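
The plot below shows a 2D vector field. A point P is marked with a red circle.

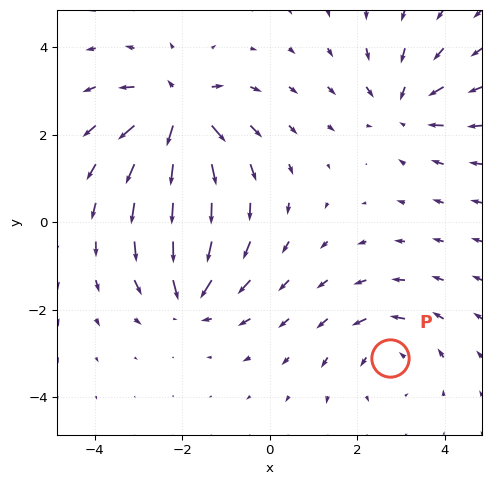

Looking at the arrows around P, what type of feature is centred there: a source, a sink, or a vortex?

vortex

At P (2.7, -3.1) the arrows circulate counterclockwise. Divergence ≈0, curl about +3 — near-zero divergence with nonzero curl is a vortex.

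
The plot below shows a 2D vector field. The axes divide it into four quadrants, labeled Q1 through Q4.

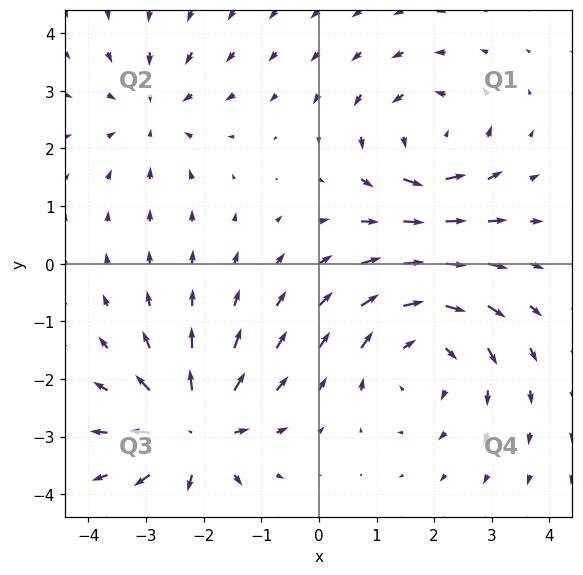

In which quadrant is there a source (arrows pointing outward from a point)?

Q3

The source sits at approximately (-2.1, -2.9), which lies in quadrant Q3. The divergence there is about +5, positive as expected for a source.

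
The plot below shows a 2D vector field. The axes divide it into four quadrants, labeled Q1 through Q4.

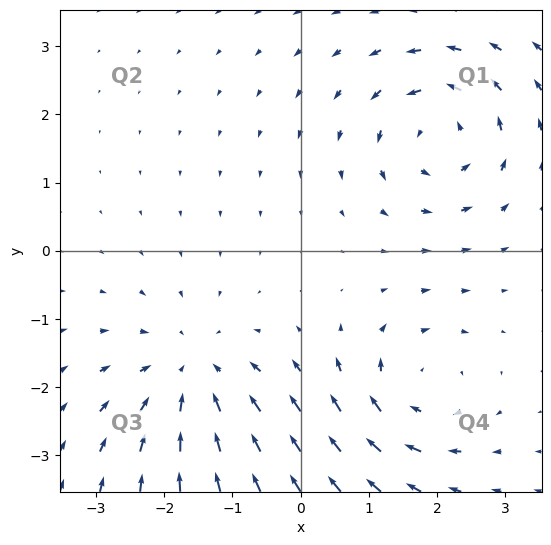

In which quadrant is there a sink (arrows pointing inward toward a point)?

The sink sits at approximately (-1.6, -1.8), which lies in quadrant Q3. The divergence there is about -4, negative as expected for a sink.

Q3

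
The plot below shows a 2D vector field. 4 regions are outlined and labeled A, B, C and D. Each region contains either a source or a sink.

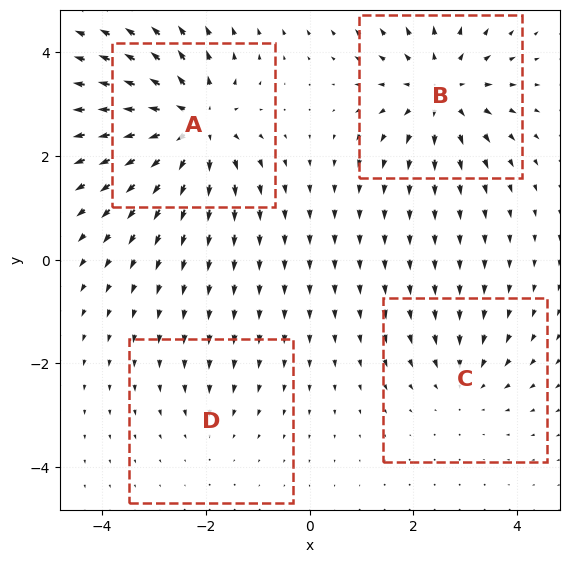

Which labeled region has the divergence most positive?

A

Divergence at each region's feature centre — A: about +6, B: about +5, C: about -3, D: about -2. Region A is most positive.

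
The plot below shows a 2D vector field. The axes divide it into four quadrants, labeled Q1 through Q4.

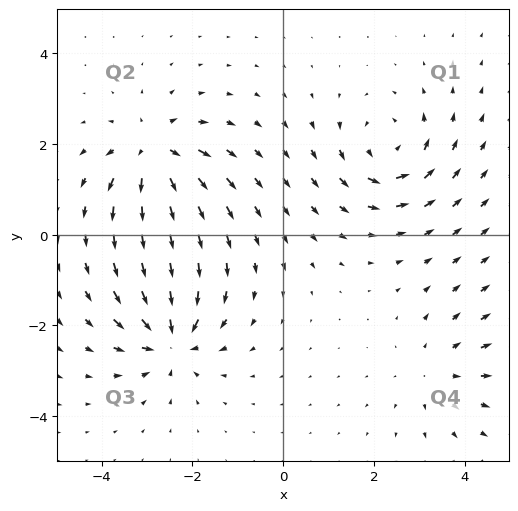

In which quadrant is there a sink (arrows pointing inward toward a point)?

The sink sits at approximately (-2.5, -2.3), which lies in quadrant Q3. The divergence there is about -6, negative as expected for a sink.

Q3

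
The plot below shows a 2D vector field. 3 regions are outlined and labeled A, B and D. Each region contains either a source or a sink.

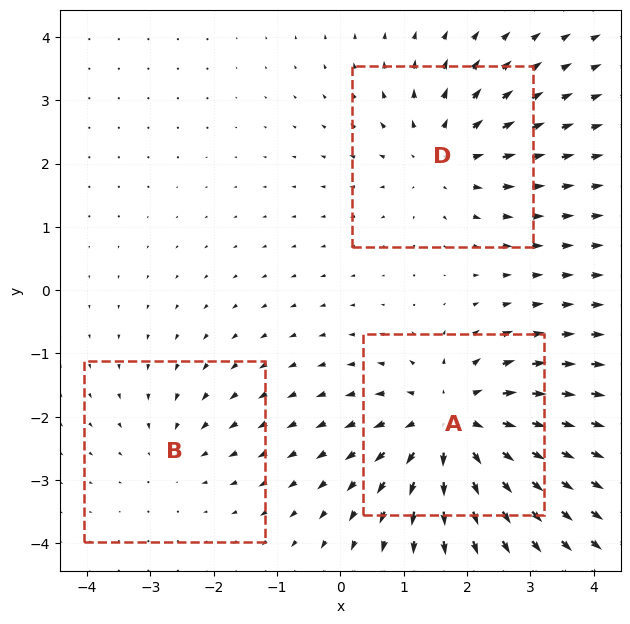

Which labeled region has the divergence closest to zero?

Divergence at each region's feature centre — A: about +5, B: about -2, D: about +3. Region B is closest to zero.

B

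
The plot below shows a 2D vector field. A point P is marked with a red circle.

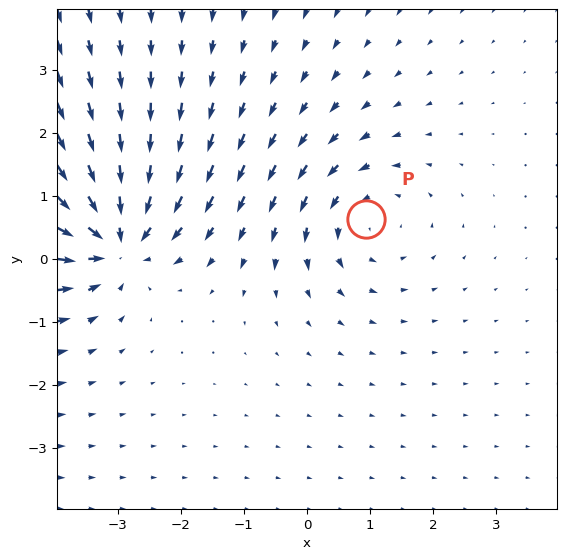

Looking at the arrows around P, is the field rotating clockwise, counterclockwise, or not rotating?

Near P at (0.9, 0.6) the arrows circulate counterclockwise. The curl (z-component) there is about +3; positive curl means counterclockwise rotation.

counterclockwise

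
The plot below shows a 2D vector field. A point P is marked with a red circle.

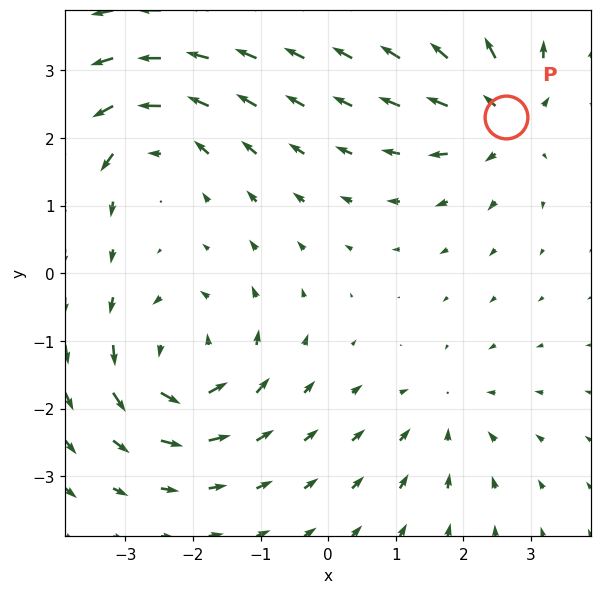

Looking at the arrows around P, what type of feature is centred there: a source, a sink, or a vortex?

At P (2.6, 2.3) the arrows spread outward. Divergence about +5, curl ≈0 — positive divergence with near-zero curl is a source.

source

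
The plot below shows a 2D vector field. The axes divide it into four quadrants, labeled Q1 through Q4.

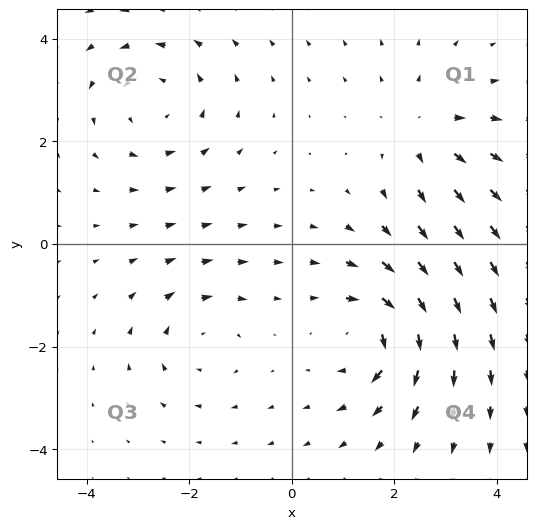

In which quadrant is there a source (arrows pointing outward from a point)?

The source sits at approximately (2.6, 2.2), which lies in quadrant Q1. The divergence there is about +3, positive as expected for a source.

Q1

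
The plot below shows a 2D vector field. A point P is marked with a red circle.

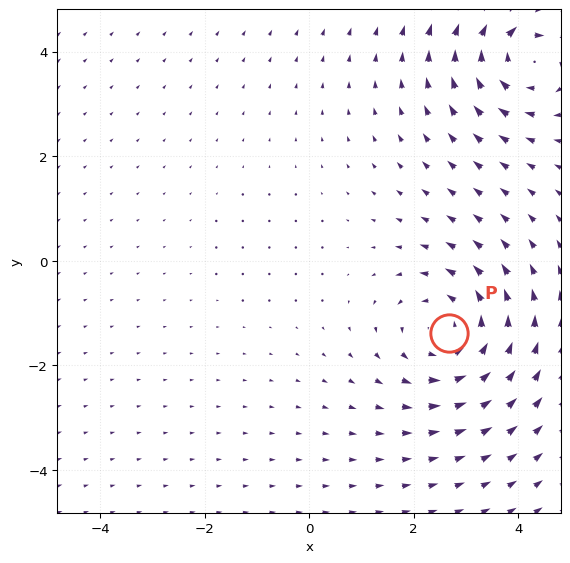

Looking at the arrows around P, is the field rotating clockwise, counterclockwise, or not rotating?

Near P at (2.7, -1.4) the arrows circulate counterclockwise. The curl (z-component) there is about +3; positive curl means counterclockwise rotation.

counterclockwise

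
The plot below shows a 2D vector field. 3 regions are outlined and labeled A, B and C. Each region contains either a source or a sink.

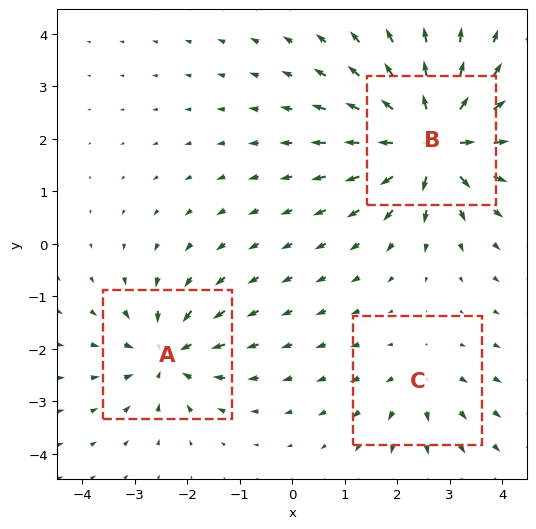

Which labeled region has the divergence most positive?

B

Divergence at each region's feature centre — A: about -4, B: about +7, C: about +2. Region B is most positive.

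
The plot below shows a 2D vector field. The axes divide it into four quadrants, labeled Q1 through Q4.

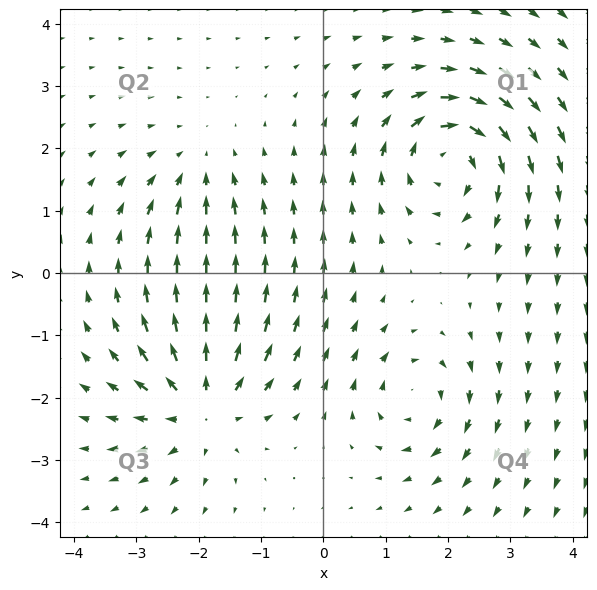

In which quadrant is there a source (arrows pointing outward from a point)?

Q3

The source sits at approximately (-1.9, -2.1), which lies in quadrant Q3. The divergence there is about +5, positive as expected for a source.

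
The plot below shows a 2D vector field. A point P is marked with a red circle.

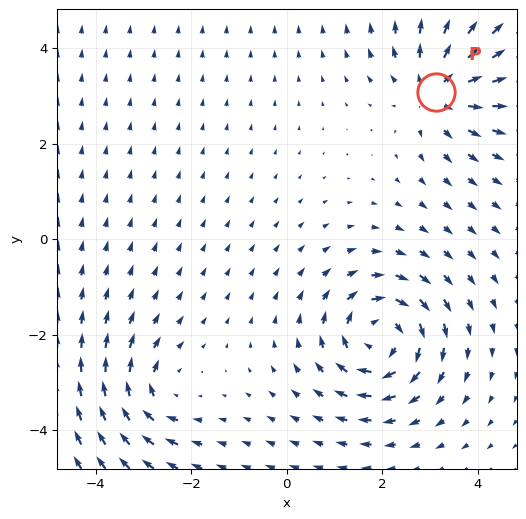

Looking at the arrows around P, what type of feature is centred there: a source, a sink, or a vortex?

At P (3.1, 3.1) the arrows spread outward. Divergence about +4, curl ≈0 — positive divergence with near-zero curl is a source.

source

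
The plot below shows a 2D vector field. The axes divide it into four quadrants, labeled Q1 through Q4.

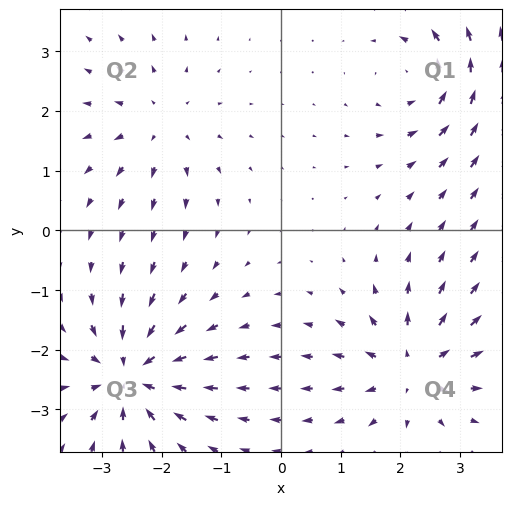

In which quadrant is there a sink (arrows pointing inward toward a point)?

The sink sits at approximately (-2.5, -2.4), which lies in quadrant Q3. The divergence there is about -6, negative as expected for a sink.

Q3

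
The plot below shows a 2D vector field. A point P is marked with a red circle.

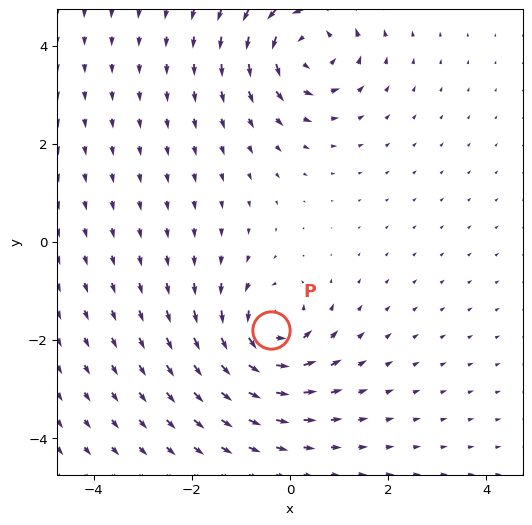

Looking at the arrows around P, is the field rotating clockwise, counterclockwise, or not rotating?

Near P at (-0.4, -1.8) the arrows circulate counterclockwise. The curl (z-component) there is about +4; positive curl means counterclockwise rotation.

counterclockwise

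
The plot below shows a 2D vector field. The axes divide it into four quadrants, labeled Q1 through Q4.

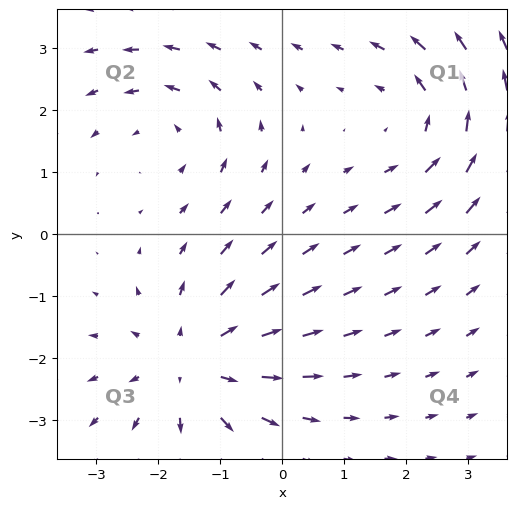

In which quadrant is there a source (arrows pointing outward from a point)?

The source sits at approximately (-1.4, -2.1), which lies in quadrant Q3. The divergence there is about +3, positive as expected for a source.

Q3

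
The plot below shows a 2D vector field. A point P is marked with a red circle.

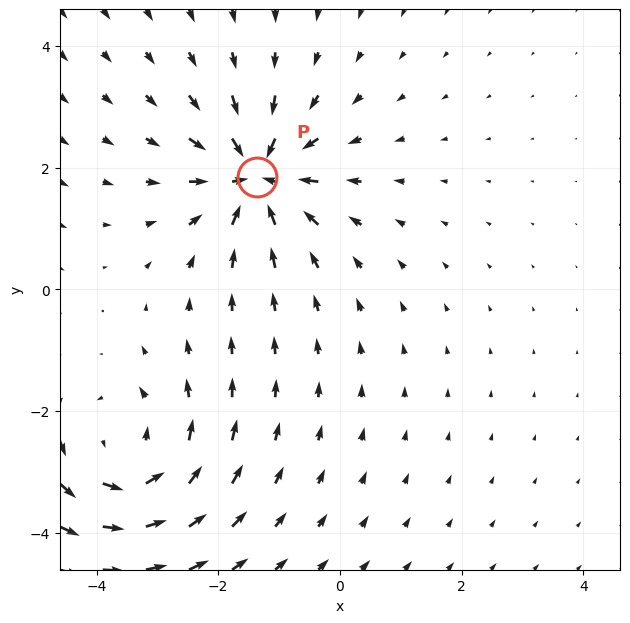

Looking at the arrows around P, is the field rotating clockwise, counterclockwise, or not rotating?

Near P at (-1.4, 1.9) the arrows show no circulation. The curl there is ≈0.

not rotating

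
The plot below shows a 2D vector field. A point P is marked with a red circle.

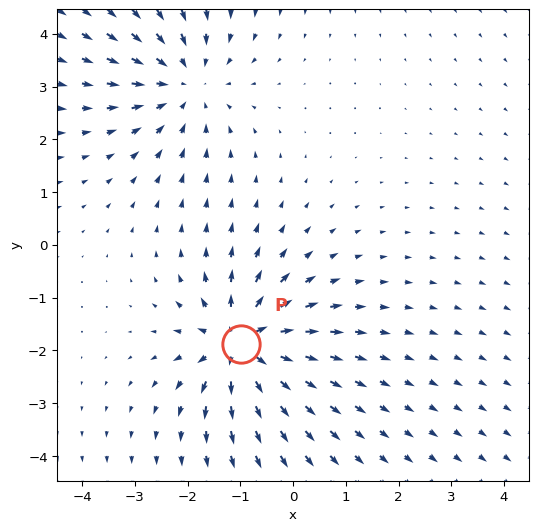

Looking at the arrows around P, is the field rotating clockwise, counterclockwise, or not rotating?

not rotating

Near P at (-1.0, -1.9) the arrows show no circulation. The curl there is ≈0.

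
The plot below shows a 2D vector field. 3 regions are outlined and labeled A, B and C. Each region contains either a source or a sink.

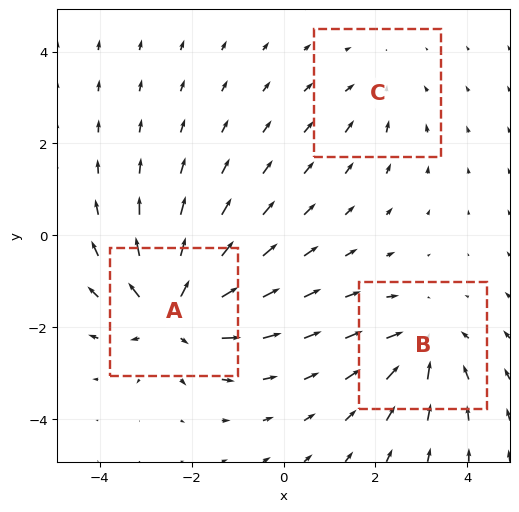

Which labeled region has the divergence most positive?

Divergence at each region's feature centre — A: about +5, B: about -3, C: about -2. Region A is most positive.

A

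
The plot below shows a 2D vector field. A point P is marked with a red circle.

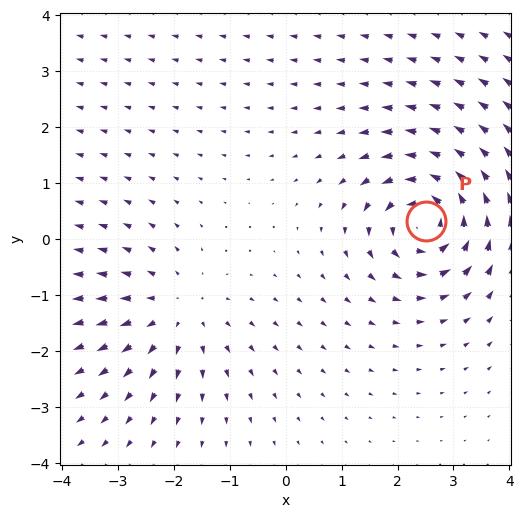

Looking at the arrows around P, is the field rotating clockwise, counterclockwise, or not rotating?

counterclockwise

Near P at (2.5, 0.3) the arrows circulate counterclockwise. The curl (z-component) there is about +5; positive curl means counterclockwise rotation.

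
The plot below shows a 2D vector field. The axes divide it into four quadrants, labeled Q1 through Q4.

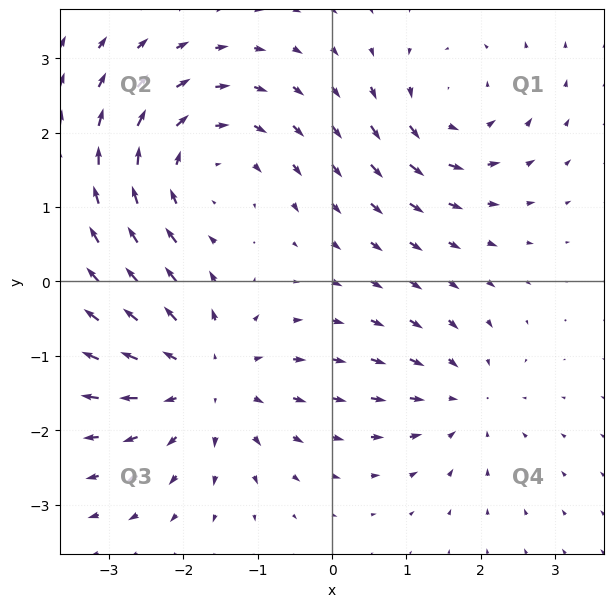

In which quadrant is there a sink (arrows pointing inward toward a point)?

The sink sits at approximately (1.8, -1.6), which lies in quadrant Q4. The divergence there is about -3, negative as expected for a sink.

Q4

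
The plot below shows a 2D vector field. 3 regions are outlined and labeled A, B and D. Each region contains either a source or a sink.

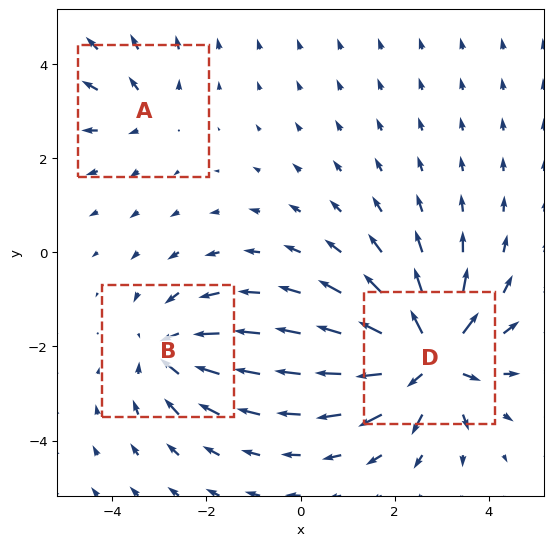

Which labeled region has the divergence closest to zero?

Divergence at each region's feature centre — A: about +2, B: about -4, D: about +6. Region A is closest to zero.

A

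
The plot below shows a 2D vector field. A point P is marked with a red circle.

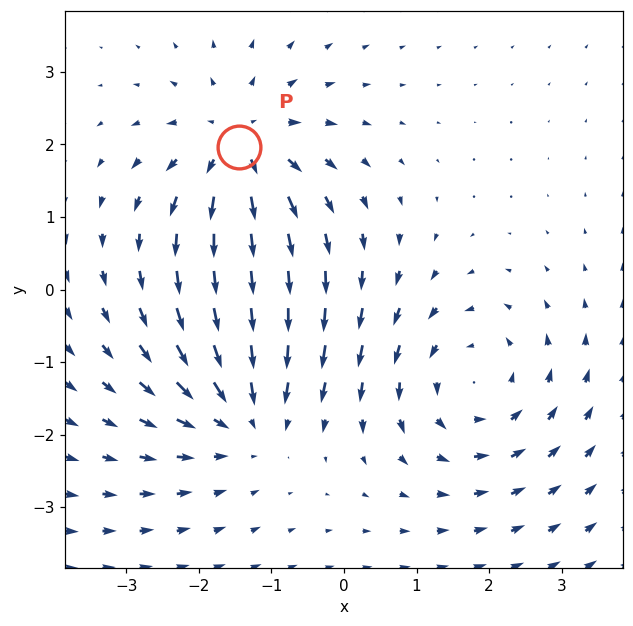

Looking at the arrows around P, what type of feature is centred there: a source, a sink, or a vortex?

At P (-1.4, 2.0) the arrows spread outward. Divergence about +5, curl ≈0 — positive divergence with near-zero curl is a source.

source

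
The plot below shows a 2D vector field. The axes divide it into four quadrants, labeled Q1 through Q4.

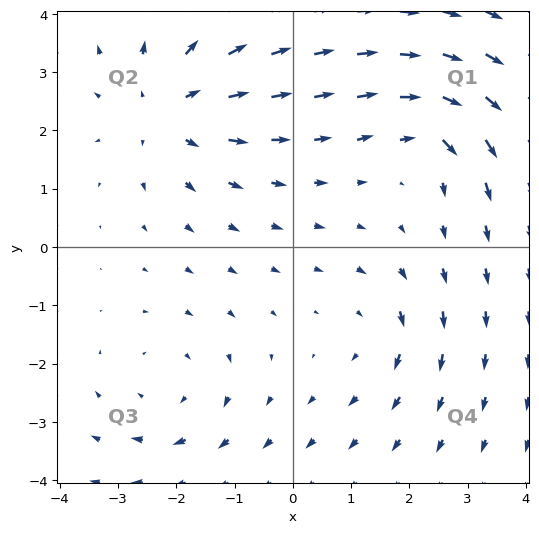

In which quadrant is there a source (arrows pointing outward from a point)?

Q2

The source sits at approximately (-2.1, 2.4), which lies in quadrant Q2. The divergence there is about +4, positive as expected for a source.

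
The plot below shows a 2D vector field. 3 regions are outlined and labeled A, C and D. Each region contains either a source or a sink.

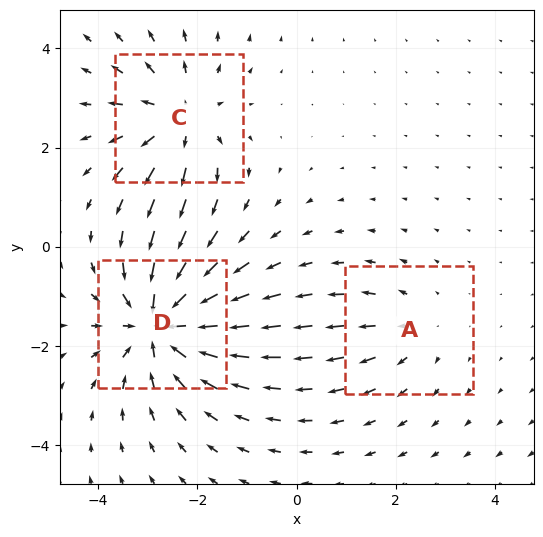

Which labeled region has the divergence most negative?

D

Divergence at each region's feature centre — A: about +2, C: about +3, D: about -5. Region D is most negative.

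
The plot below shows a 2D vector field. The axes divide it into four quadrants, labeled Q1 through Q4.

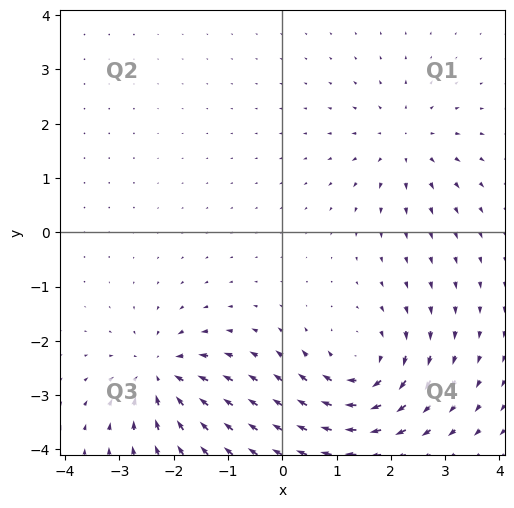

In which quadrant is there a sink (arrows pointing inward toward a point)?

The sink sits at approximately (-2.2, -2.6), which lies in quadrant Q3. The divergence there is about -4, negative as expected for a sink.

Q3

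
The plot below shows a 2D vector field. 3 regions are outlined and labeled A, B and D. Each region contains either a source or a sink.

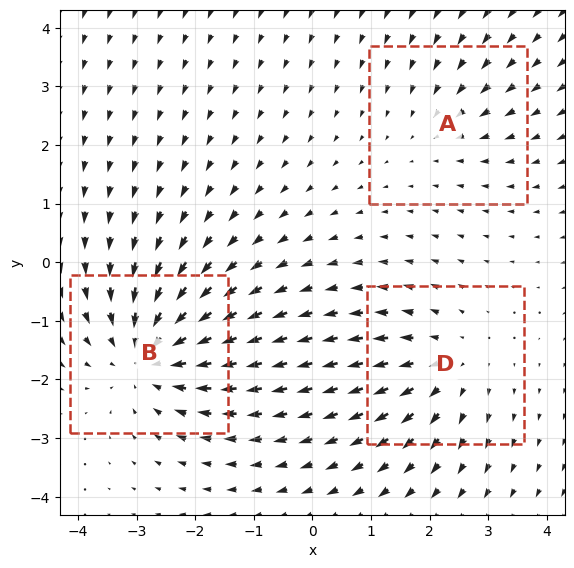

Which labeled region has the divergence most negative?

B

Divergence at each region's feature centre — A: about -2, B: about -4, D: about +3. Region B is most negative.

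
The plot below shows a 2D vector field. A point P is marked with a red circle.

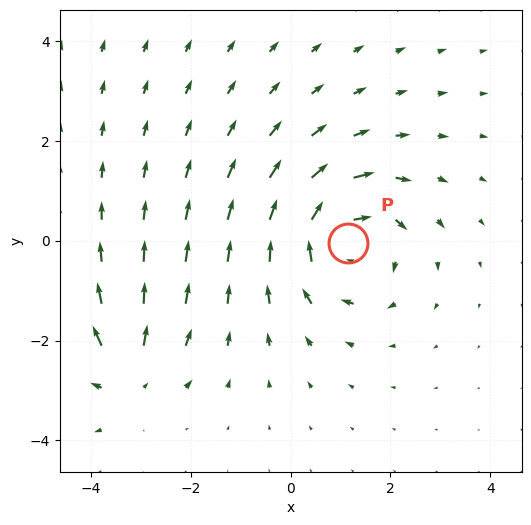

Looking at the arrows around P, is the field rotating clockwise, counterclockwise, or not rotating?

Near P at (1.1, -0.1) the arrows circulate clockwise. The curl (z-component) there is about -4; negative curl means clockwise rotation.

clockwise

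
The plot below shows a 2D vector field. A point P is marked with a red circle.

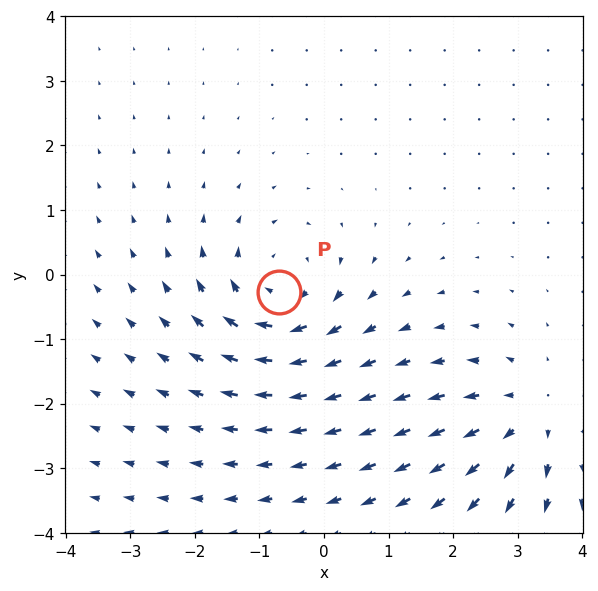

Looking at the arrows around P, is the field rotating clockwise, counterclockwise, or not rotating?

Near P at (-0.7, -0.3) the arrows circulate clockwise. The curl (z-component) there is about -5; negative curl means clockwise rotation.

clockwise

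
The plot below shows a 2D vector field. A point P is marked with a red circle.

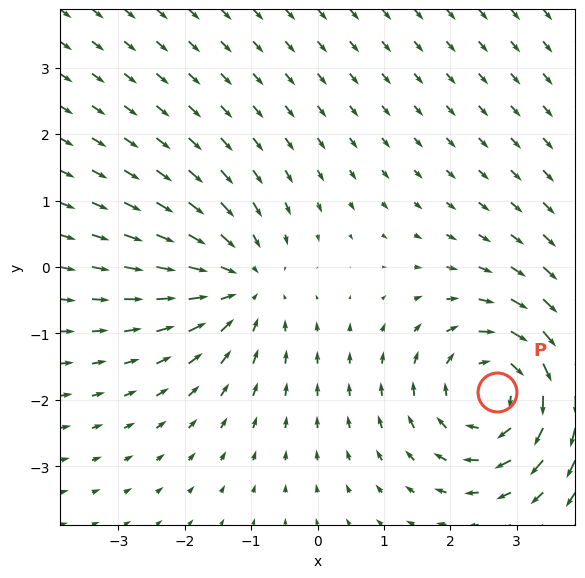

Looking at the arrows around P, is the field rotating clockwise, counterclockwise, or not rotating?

Near P at (2.7, -1.9) the arrows circulate clockwise. The curl (z-component) there is about -3; negative curl means clockwise rotation.

clockwise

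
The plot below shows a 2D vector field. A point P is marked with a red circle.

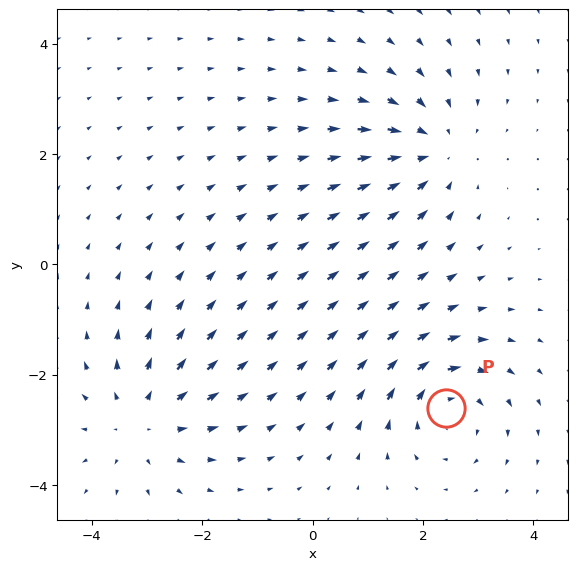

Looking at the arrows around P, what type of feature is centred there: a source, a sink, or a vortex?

At P (2.4, -2.6) the arrows circulate clockwise. Divergence ≈0, curl about -5 — near-zero divergence with nonzero curl is a vortex.

vortex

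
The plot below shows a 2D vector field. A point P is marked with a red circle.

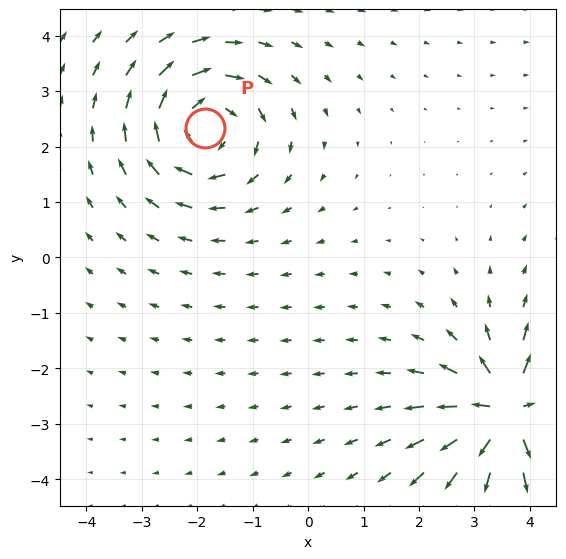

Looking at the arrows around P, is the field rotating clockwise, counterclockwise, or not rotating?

clockwise

Near P at (-1.9, 2.3) the arrows circulate clockwise. The curl (z-component) there is about -5; negative curl means clockwise rotation.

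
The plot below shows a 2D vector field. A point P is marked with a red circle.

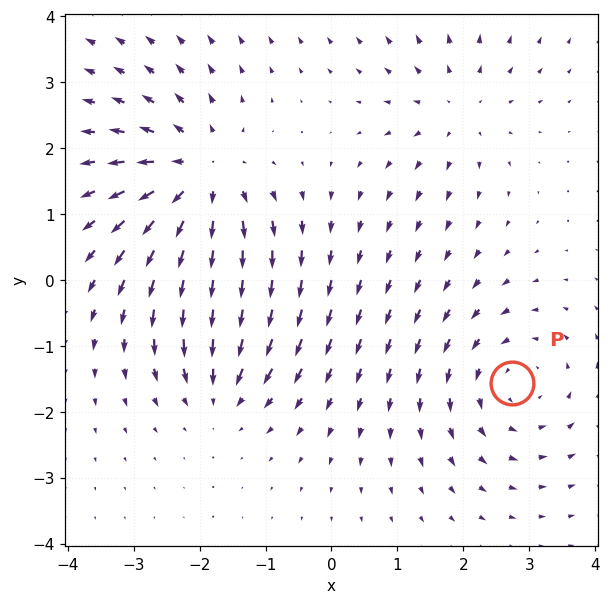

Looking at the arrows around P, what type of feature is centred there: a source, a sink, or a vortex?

vortex

At P (2.7, -1.6) the arrows circulate counterclockwise. Divergence ≈0, curl about +3 — near-zero divergence with nonzero curl is a vortex.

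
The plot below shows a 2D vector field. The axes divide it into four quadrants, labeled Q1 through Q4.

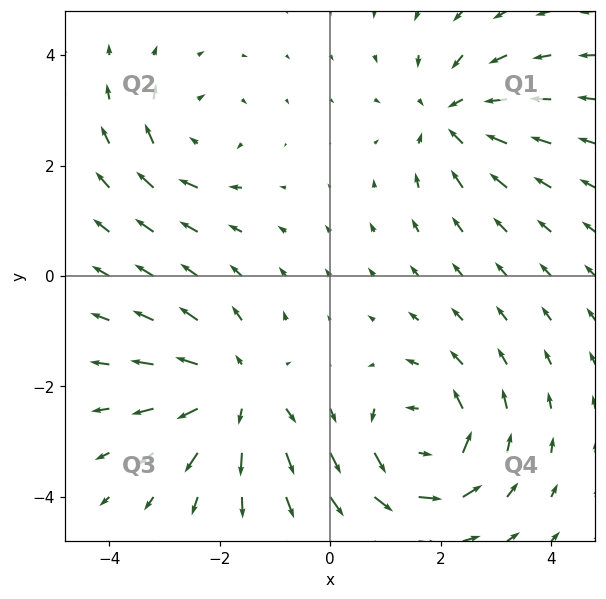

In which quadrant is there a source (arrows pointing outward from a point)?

The source sits at approximately (-1.7, -2.1), which lies in quadrant Q3. The divergence there is about +4, positive as expected for a source.

Q3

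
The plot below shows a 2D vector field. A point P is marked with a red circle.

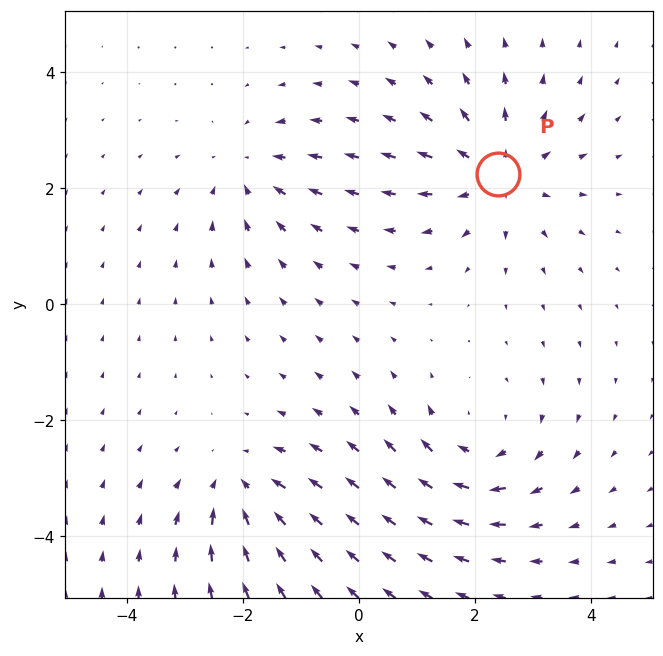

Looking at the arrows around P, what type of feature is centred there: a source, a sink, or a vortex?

At P (2.4, 2.2) the arrows spread outward. Divergence about +4, curl ≈0 — positive divergence with near-zero curl is a source.

source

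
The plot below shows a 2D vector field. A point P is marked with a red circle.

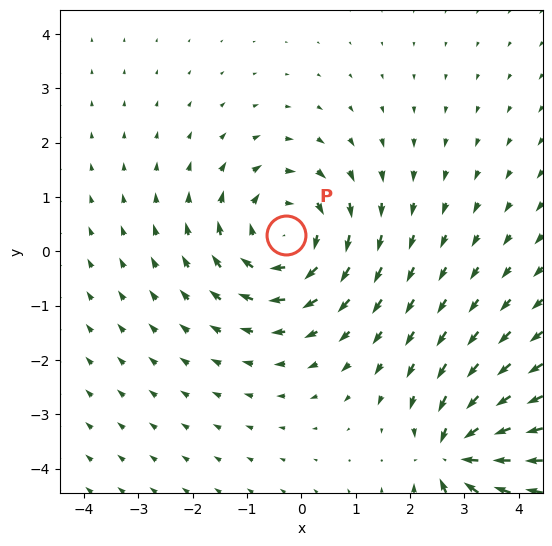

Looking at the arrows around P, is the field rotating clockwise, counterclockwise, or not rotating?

clockwise

Near P at (-0.3, 0.3) the arrows circulate clockwise. The curl (z-component) there is about -3; negative curl means clockwise rotation.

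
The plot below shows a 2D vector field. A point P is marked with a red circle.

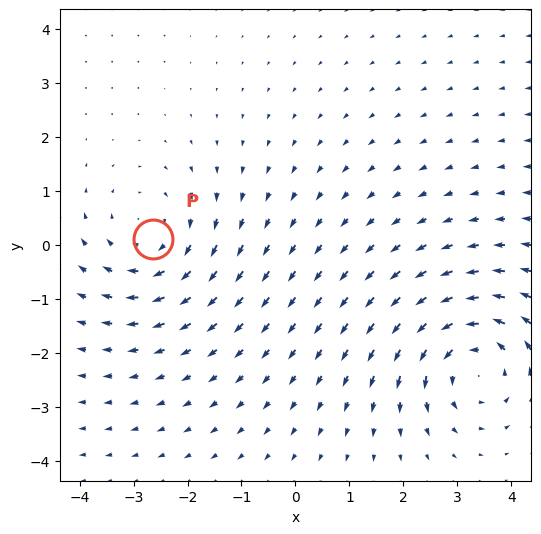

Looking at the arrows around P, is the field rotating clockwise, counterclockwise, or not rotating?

clockwise

Near P at (-2.6, 0.1) the arrows circulate clockwise. The curl (z-component) there is about -4; negative curl means clockwise rotation.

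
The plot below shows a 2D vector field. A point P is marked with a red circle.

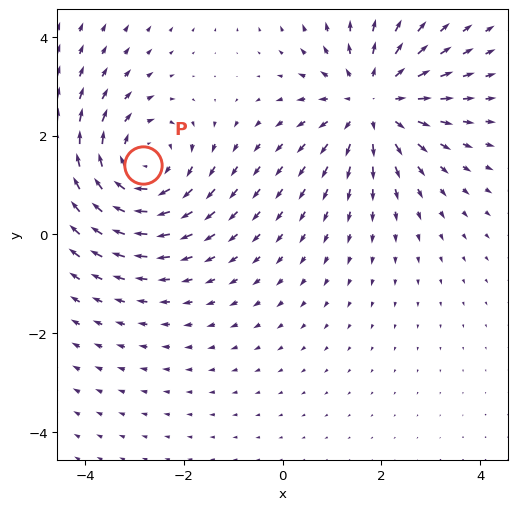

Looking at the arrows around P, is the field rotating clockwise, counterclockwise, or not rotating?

Near P at (-2.8, 1.4) the arrows circulate clockwise. The curl (z-component) there is about -4; negative curl means clockwise rotation.

clockwise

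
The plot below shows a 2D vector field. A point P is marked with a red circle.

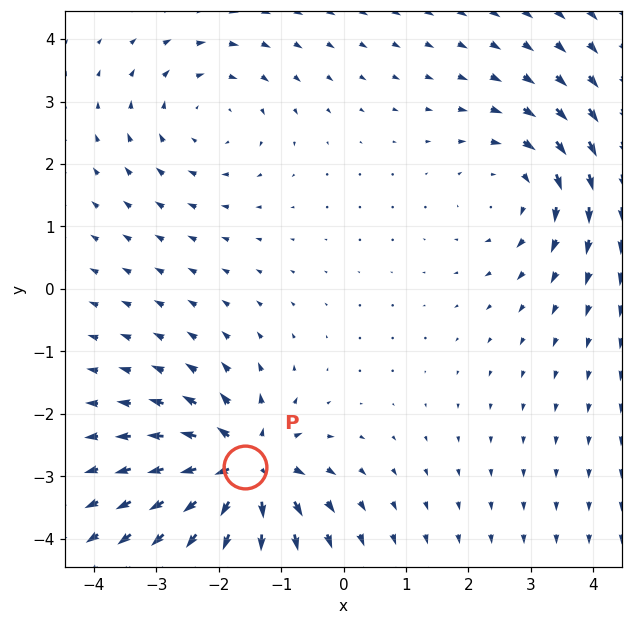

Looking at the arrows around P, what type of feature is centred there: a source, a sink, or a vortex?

source

At P (-1.6, -2.9) the arrows spread outward. Divergence about +7, curl ≈0 — positive divergence with near-zero curl is a source.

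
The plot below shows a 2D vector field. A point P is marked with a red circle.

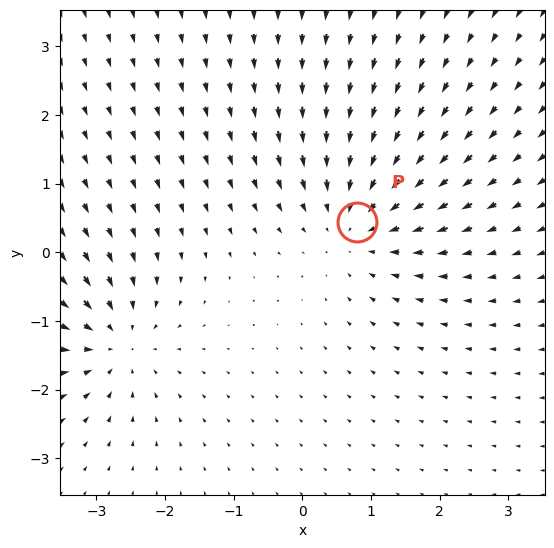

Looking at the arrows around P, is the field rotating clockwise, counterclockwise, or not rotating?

not rotating

Near P at (0.8, 0.4) the arrows show no circulation. The curl there is ≈0.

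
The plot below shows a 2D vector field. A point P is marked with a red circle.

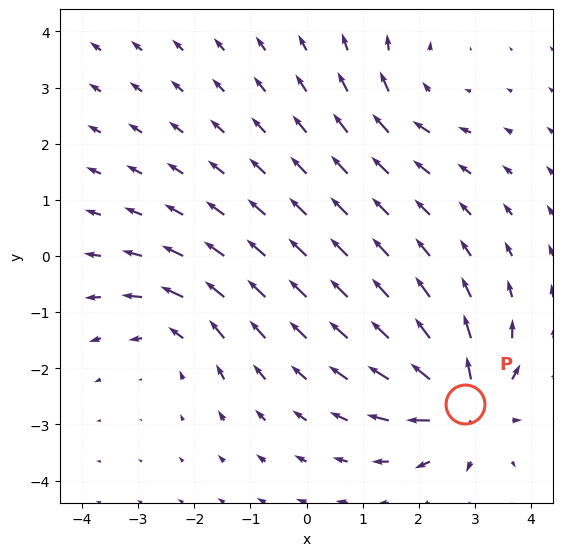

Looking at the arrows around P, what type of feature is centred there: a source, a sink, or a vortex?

source

At P (2.8, -2.6) the arrows spread outward. Divergence about +7, curl ≈0 — positive divergence with near-zero curl is a source.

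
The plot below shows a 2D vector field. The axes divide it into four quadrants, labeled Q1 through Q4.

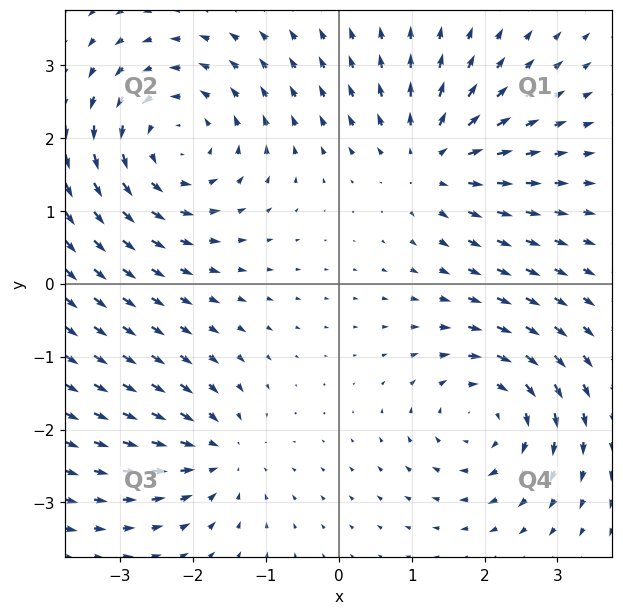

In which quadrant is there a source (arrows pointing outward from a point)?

The source sits at approximately (1.3, 1.7), which lies in quadrant Q1. The divergence there is about +4, positive as expected for a source.

Q1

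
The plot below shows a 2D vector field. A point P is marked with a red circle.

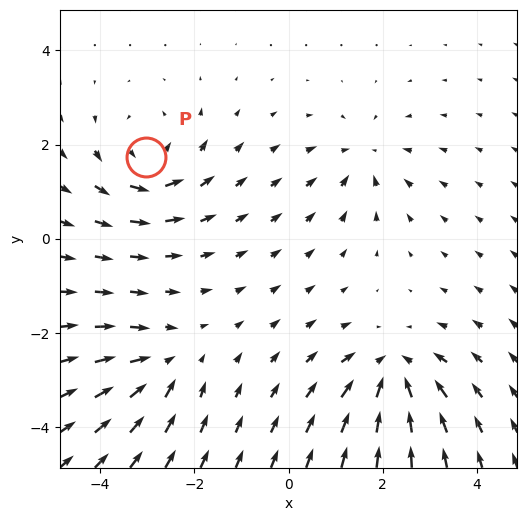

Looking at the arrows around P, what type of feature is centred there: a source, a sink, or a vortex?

vortex

At P (-3.0, 1.7) the arrows circulate counterclockwise. Divergence ≈0, curl about +4 — near-zero divergence with nonzero curl is a vortex.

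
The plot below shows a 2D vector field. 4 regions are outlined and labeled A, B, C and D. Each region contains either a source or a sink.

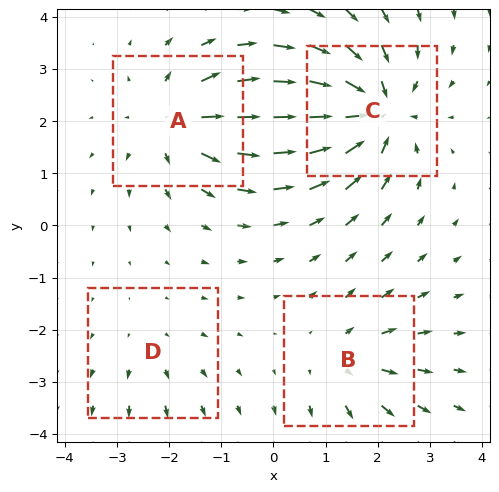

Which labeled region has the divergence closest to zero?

Divergence at each region's feature centre — A: about +5, B: about +4, C: about -7, D: about +2. Region D is closest to zero.

D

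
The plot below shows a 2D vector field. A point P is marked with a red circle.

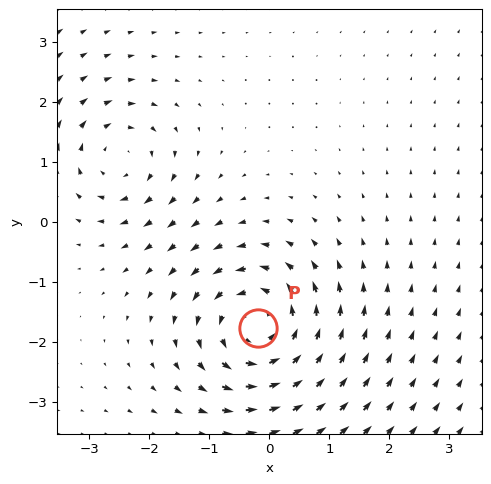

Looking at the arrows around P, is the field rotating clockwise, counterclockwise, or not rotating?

counterclockwise

Near P at (-0.2, -1.8) the arrows circulate counterclockwise. The curl (z-component) there is about +6; positive curl means counterclockwise rotation.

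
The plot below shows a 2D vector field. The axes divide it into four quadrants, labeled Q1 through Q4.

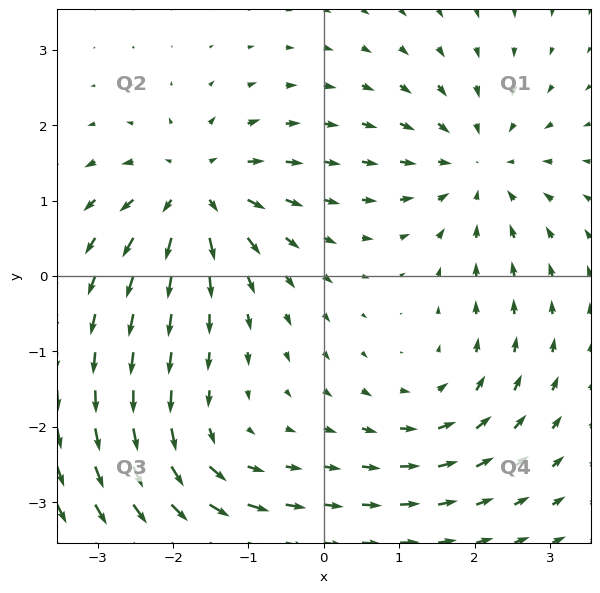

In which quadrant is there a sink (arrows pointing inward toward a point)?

The sink sits at approximately (2.0, 1.4), which lies in quadrant Q1. The divergence there is about -5, negative as expected for a sink.

Q1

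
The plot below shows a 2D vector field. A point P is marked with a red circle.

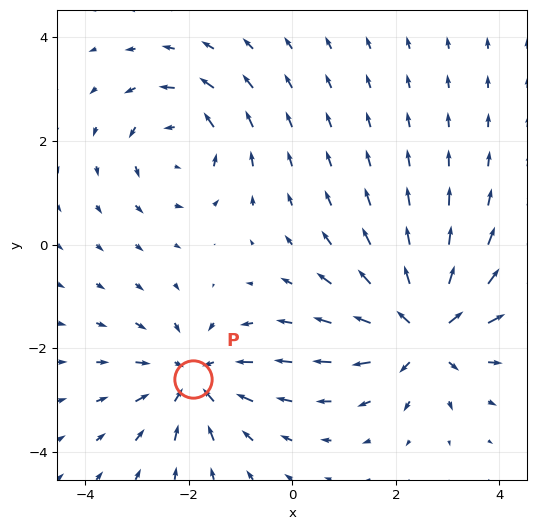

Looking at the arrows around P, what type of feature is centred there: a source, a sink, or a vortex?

sink

At P (-1.9, -2.6) the arrows converge inward. Divergence about -4, curl ≈0 — negative divergence with near-zero curl is a sink.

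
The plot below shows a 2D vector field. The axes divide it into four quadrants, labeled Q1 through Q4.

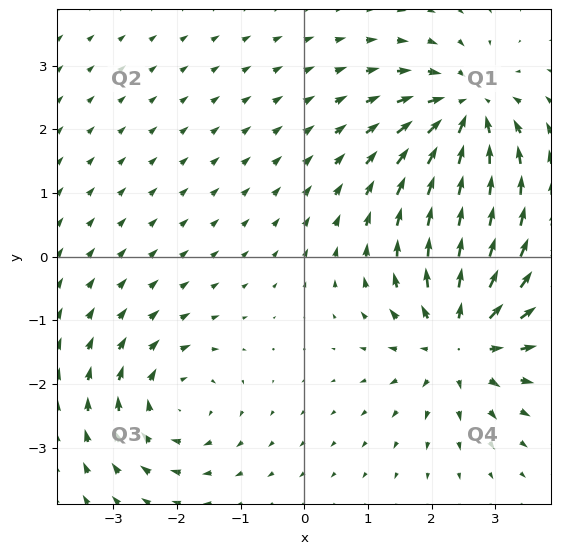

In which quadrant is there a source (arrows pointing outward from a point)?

The source sits at approximately (2.5, -1.3), which lies in quadrant Q4. The divergence there is about +5, positive as expected for a source.

Q4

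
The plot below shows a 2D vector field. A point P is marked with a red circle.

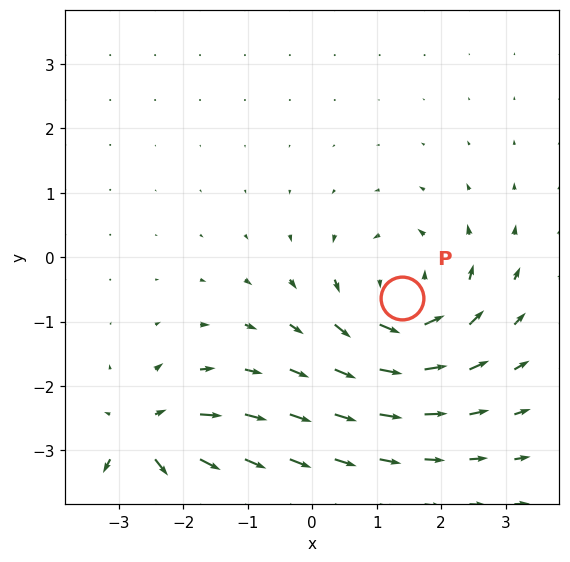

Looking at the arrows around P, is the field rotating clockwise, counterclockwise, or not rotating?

counterclockwise

Near P at (1.4, -0.6) the arrows circulate counterclockwise. The curl (z-component) there is about +6; positive curl means counterclockwise rotation.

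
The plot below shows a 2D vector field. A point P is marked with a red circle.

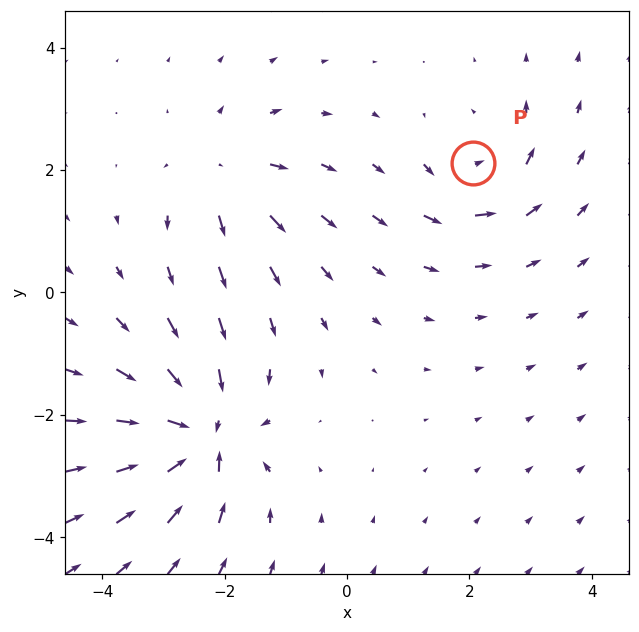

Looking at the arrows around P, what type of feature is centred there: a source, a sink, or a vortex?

At P (2.1, 2.1) the arrows circulate counterclockwise. Divergence ≈0, curl about +4 — near-zero divergence with nonzero curl is a vortex.

vortex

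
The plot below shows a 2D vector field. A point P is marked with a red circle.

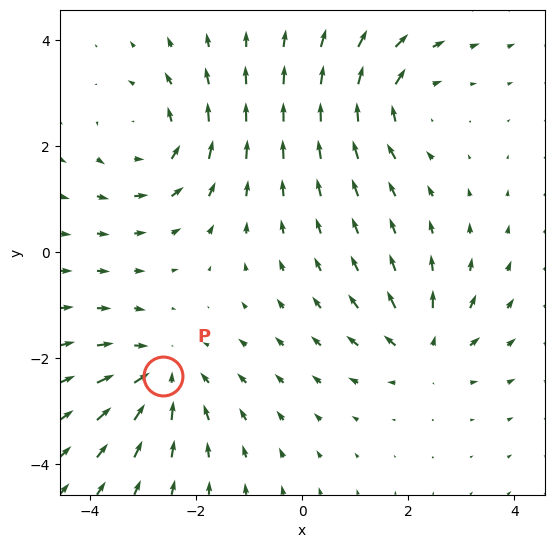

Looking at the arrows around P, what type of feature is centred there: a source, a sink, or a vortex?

sink

At P (-2.6, -2.3) the arrows converge inward. Divergence about -4, curl ≈0 — negative divergence with near-zero curl is a sink.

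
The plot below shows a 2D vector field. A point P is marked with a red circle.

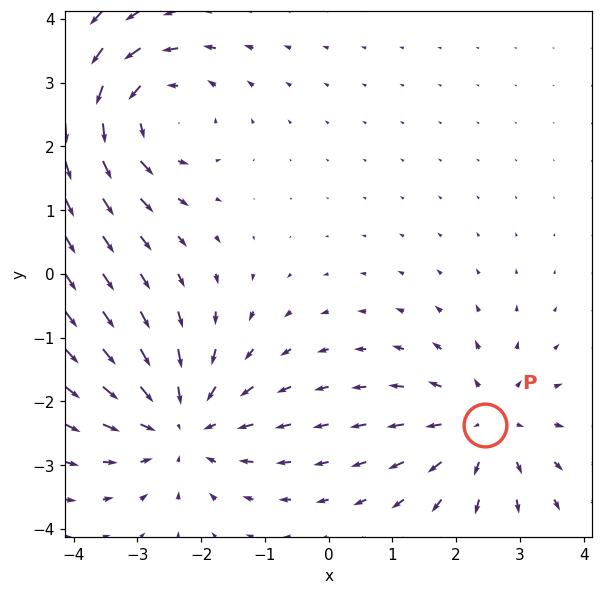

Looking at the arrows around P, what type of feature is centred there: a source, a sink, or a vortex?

At P (2.5, -2.4) the arrows spread outward. Divergence about +3, curl ≈0 — positive divergence with near-zero curl is a source.

source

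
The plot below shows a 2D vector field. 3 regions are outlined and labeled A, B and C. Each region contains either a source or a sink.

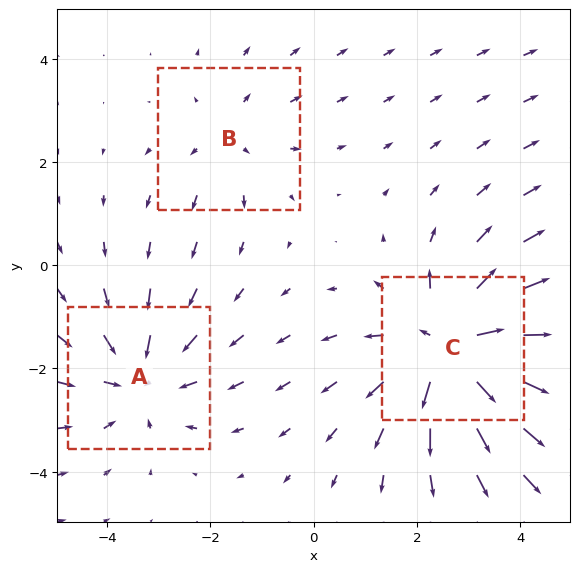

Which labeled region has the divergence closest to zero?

B

Divergence at each region's feature centre — A: about -3, B: about +2, C: about +4. Region B is closest to zero.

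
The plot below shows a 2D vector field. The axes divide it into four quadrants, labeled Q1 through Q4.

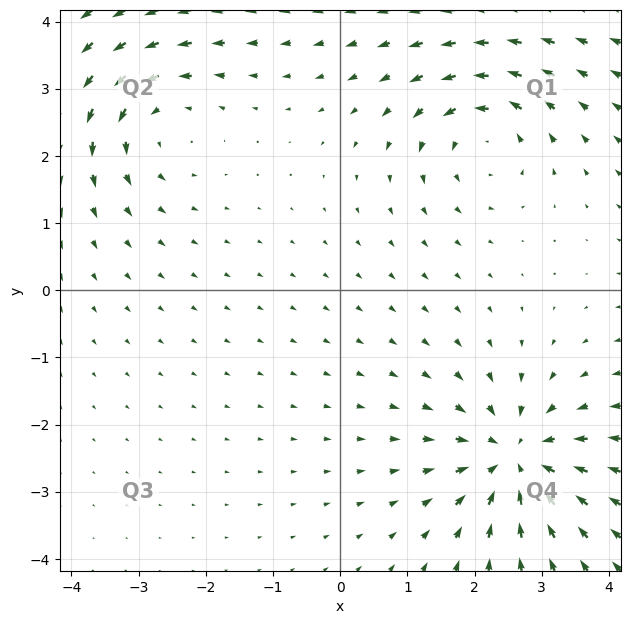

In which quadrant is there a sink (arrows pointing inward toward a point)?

The sink sits at approximately (2.6, -2.5), which lies in quadrant Q4. The divergence there is about -5, negative as expected for a sink.

Q4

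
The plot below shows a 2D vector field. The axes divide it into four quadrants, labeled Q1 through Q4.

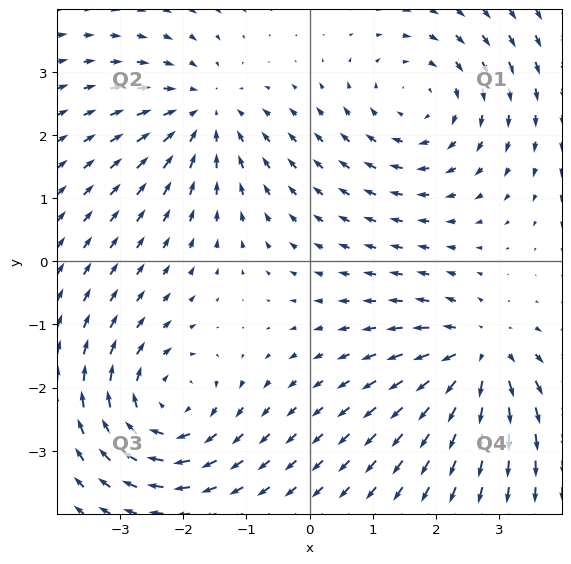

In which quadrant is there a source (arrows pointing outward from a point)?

The source sits at approximately (2.7, -1.5), which lies in quadrant Q4. The divergence there is about +6, positive as expected for a source.

Q4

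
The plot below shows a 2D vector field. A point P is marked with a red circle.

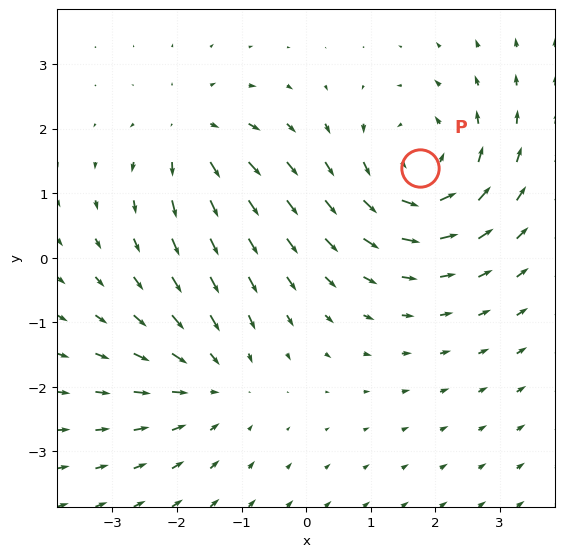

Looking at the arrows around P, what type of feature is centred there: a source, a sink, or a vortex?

vortex

At P (1.8, 1.4) the arrows circulate counterclockwise. Divergence ≈0, curl about +5 — near-zero divergence with nonzero curl is a vortex.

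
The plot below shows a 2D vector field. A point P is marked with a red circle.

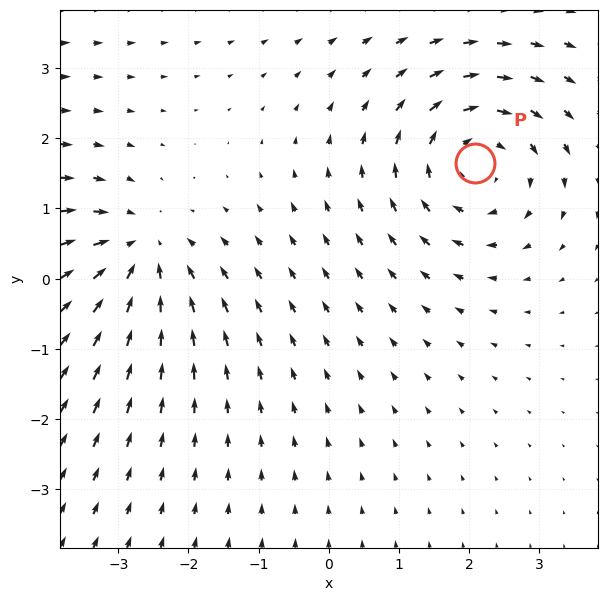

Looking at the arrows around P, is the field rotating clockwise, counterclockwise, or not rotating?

clockwise

Near P at (2.1, 1.6) the arrows circulate clockwise. The curl (z-component) there is about -3; negative curl means clockwise rotation.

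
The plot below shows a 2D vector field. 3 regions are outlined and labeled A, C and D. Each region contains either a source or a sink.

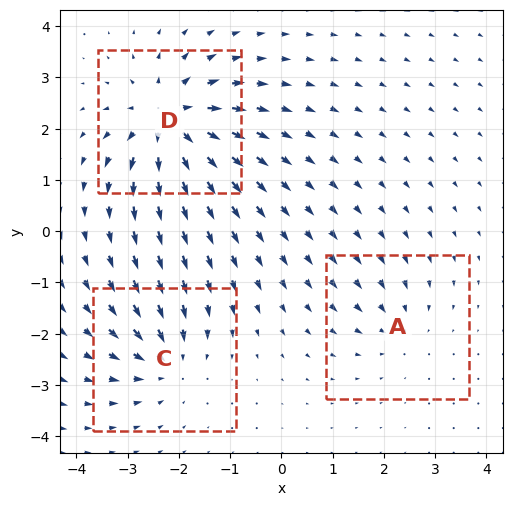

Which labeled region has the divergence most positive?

D

Divergence at each region's feature centre — A: about -2, C: about -4, D: about +6. Region D is most positive.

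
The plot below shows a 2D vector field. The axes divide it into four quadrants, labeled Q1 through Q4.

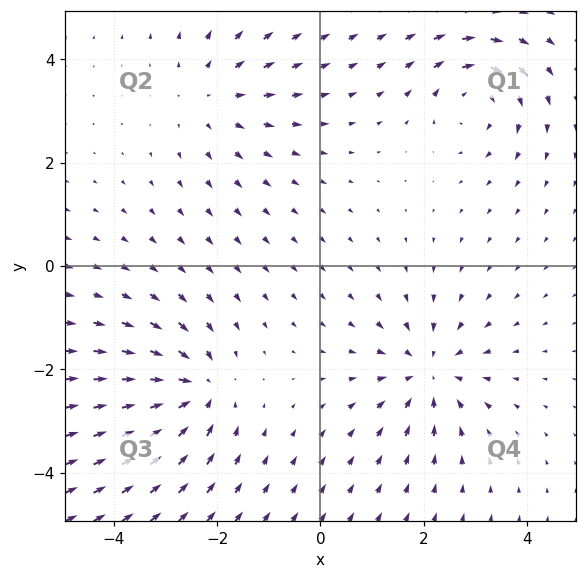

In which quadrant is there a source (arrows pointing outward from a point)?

The source sits at approximately (-2.1, 3.3), which lies in quadrant Q2. The divergence there is about +2, positive as expected for a source.

Q2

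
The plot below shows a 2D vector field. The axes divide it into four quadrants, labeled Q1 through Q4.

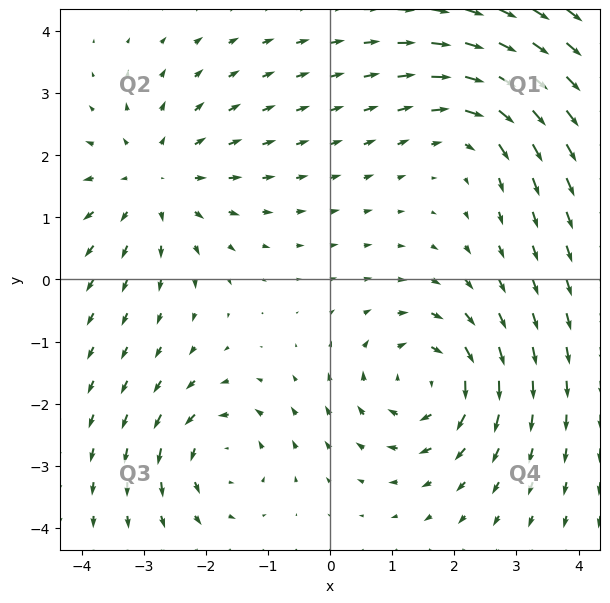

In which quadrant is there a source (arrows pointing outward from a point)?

Q2

The source sits at approximately (-2.8, 1.6), which lies in quadrant Q2. The divergence there is about +3, positive as expected for a source.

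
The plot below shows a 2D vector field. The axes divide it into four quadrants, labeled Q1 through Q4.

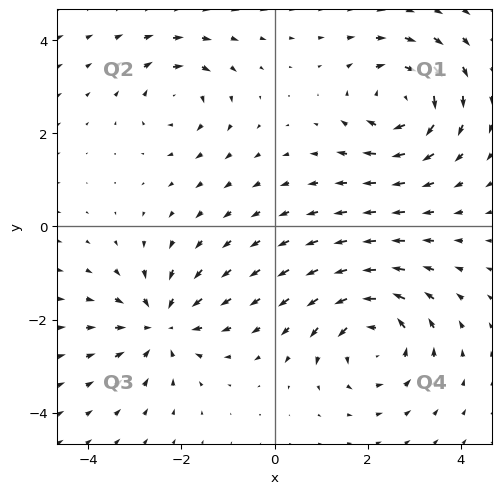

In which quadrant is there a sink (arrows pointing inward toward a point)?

The sink sits at approximately (-2.4, -2.1), which lies in quadrant Q3. The divergence there is about -5, negative as expected for a sink.

Q3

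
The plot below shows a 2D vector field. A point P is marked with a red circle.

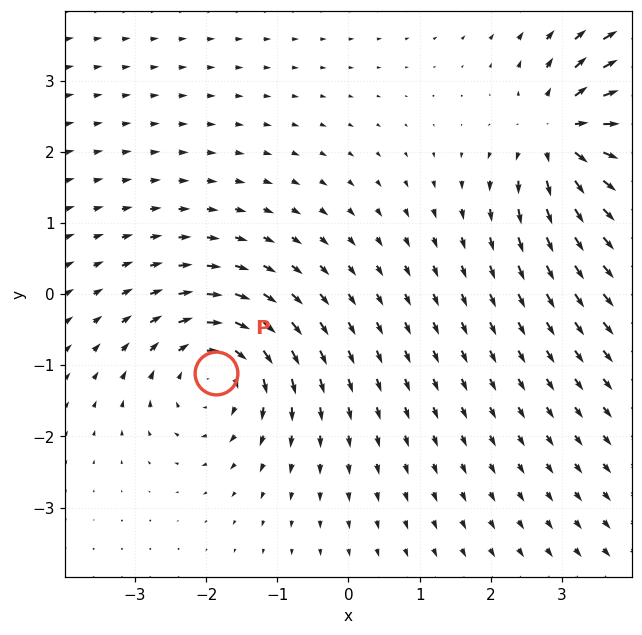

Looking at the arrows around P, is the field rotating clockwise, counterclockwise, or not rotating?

clockwise

Near P at (-1.9, -1.1) the arrows circulate clockwise. The curl (z-component) there is about -4; negative curl means clockwise rotation.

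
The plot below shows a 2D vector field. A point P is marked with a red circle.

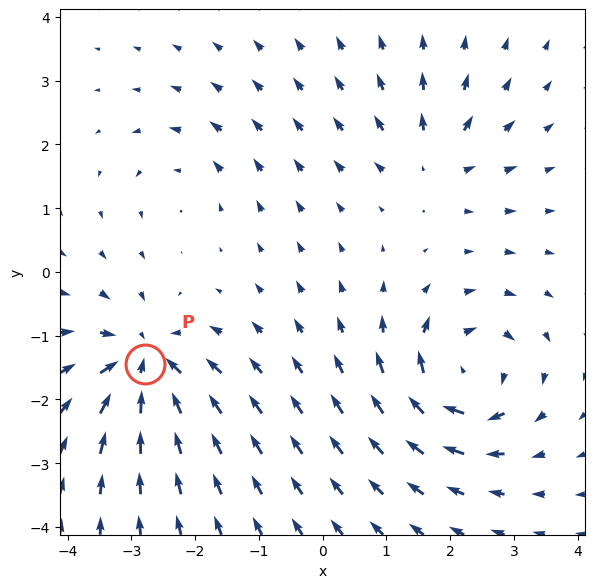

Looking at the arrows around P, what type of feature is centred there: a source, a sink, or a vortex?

sink

At P (-2.8, -1.4) the arrows converge inward. Divergence about -7, curl ≈0 — negative divergence with near-zero curl is a sink.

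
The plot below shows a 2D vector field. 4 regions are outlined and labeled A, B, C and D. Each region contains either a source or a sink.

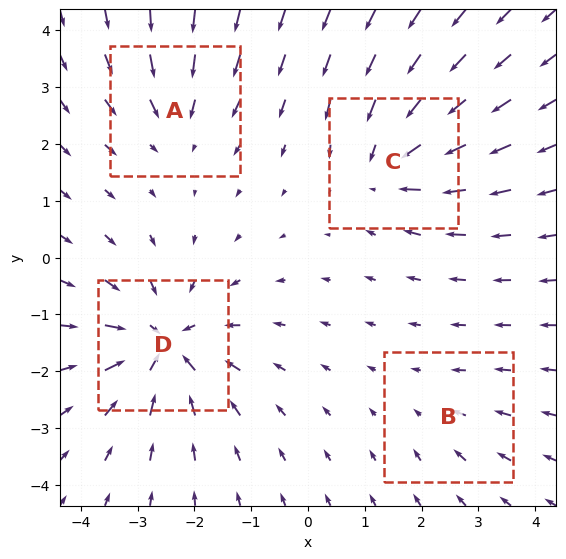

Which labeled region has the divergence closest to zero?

B

Divergence at each region's feature centre — A: about -4, B: about -2, C: about -5, D: about -7. Region B is closest to zero.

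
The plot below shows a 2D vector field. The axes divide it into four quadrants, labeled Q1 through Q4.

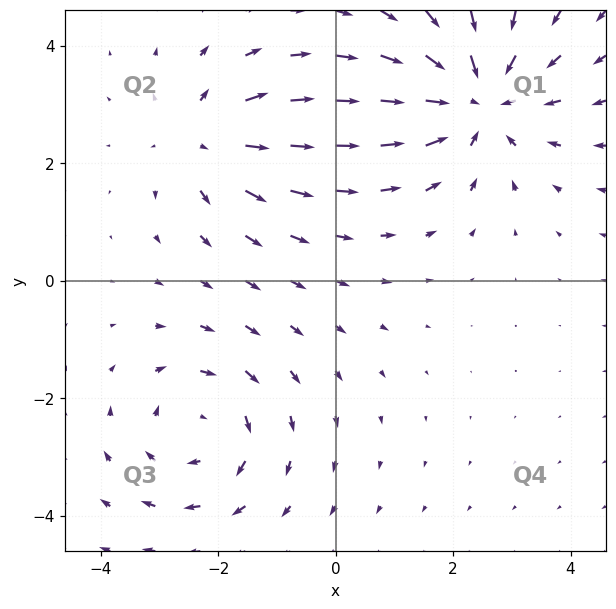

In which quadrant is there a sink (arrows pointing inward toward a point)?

Q1

The sink sits at approximately (2.4, 3.1), which lies in quadrant Q1. The divergence there is about -4, negative as expected for a sink.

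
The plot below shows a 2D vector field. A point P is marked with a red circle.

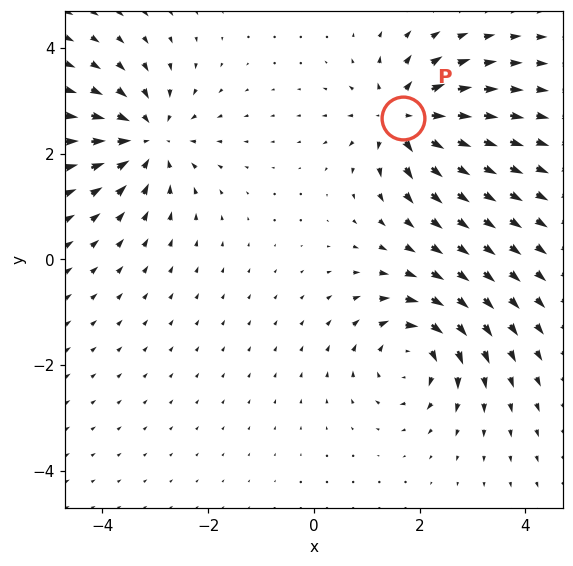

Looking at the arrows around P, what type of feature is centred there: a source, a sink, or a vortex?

At P (1.7, 2.7) the arrows spread outward. Divergence about +4, curl ≈0 — positive divergence with near-zero curl is a source.

source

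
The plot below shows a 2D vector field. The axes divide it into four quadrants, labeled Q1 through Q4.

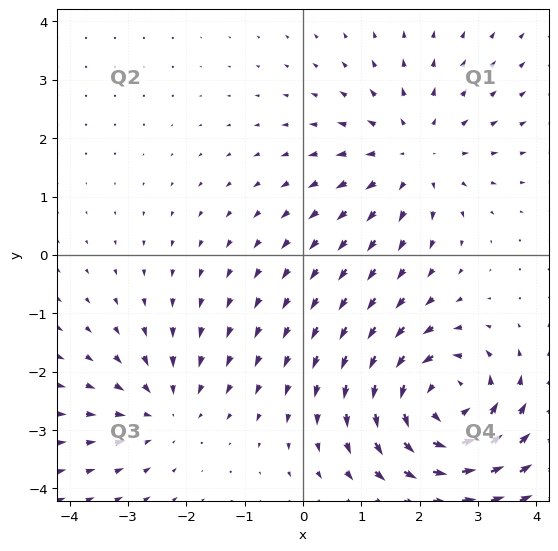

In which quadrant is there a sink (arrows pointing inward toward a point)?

Q3

The sink sits at approximately (-2.3, -2.7), which lies in quadrant Q3. The divergence there is about -3, negative as expected for a sink.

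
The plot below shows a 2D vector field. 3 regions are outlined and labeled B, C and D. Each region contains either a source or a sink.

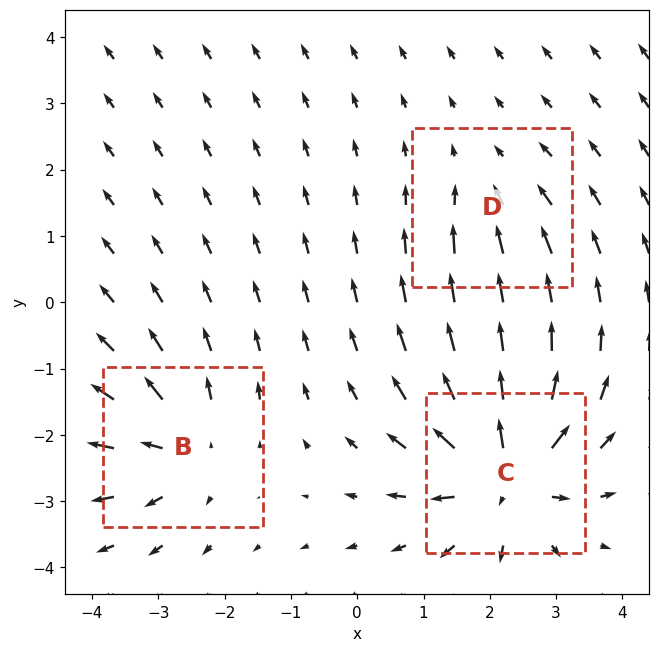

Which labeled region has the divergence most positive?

Divergence at each region's feature centre — B: about +4, C: about +7, D: about -2. Region C is most positive.

C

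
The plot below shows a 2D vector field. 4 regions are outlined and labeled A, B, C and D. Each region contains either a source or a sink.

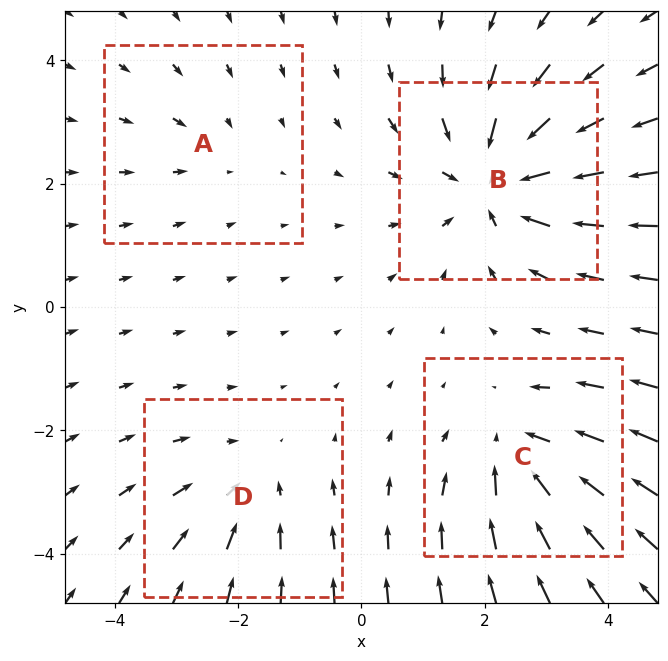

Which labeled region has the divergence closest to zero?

A

Divergence at each region's feature centre — A: about -2, B: about -6, C: about -4, D: about -3. Region A is closest to zero.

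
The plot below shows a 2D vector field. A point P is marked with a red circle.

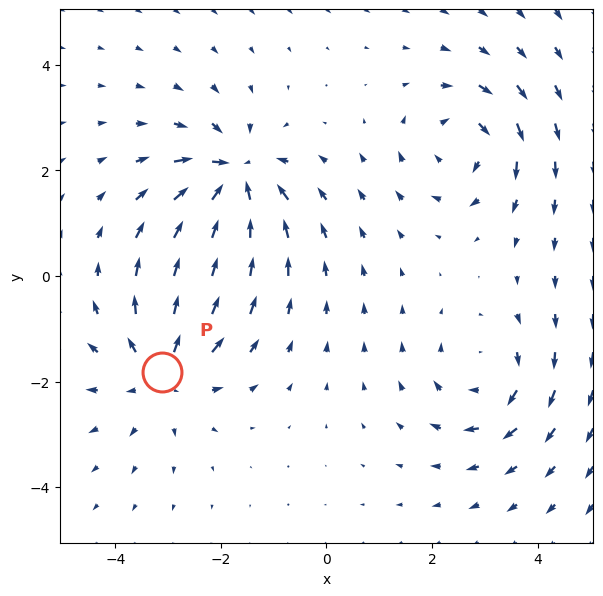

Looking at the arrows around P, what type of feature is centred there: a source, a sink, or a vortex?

source

At P (-3.1, -1.8) the arrows spread outward. Divergence about +4, curl ≈0 — positive divergence with near-zero curl is a source.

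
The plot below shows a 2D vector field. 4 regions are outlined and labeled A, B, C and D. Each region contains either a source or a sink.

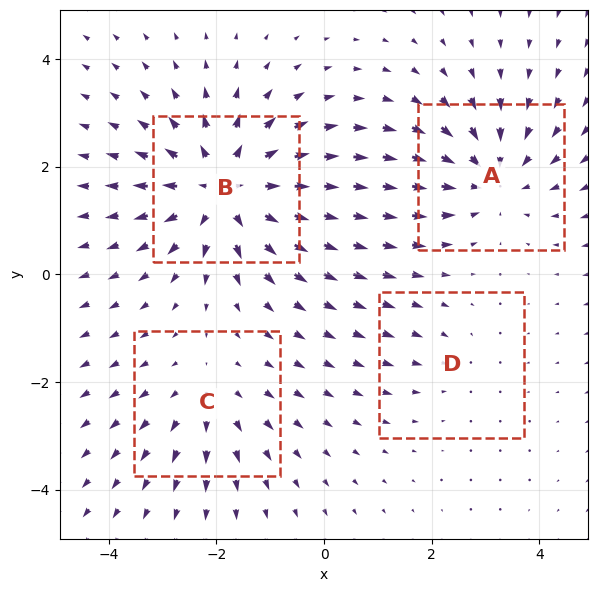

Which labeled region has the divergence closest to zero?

Divergence at each region's feature centre — A: about -4, B: about +6, C: about +3, D: about -2. Region D is closest to zero.

D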